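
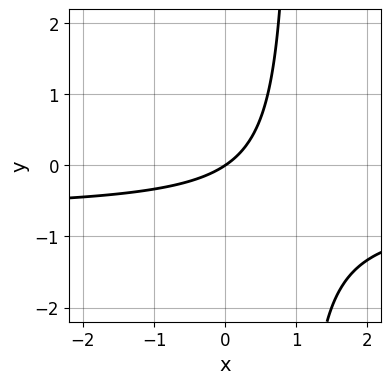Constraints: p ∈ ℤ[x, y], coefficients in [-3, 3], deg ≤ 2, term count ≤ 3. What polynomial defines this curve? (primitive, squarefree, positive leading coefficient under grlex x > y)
First, the degree is 2 — no degree-1 curve has this shape.
Next, from the visible intercepts: one y-axis crossing is at y = 0; it crosses the x-axis at the gridline x = 0.
Finally, assembling these constraints gives the stated polynomial.

3*x*y + 2*x - 3*y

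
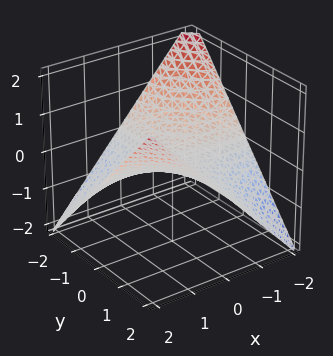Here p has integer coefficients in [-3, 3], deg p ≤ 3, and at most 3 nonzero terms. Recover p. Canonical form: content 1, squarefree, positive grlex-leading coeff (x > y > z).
1. The degree is 2 — a saddle surface; a quadric.
2. From the visible intercepts: the visible x-axis segment lies entirely on the surface; one z-axis crossing is at z = 0; the visible y-axis segment lies entirely on the surface.
3. Matching integer coefficients to the picture gives p.

x*y - 2*z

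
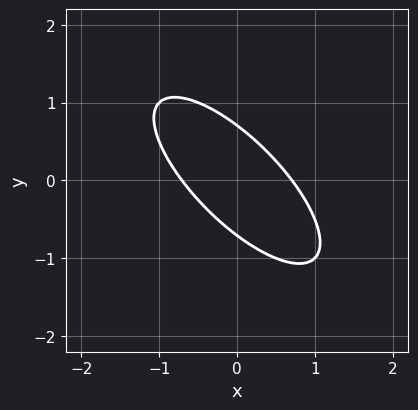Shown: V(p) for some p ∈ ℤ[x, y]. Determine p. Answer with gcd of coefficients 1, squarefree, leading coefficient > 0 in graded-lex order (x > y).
First, deg p = 2.
Finally, solving for integer coefficients yields p as stated.

2*x^2 + 3*x*y + 2*y^2 - 1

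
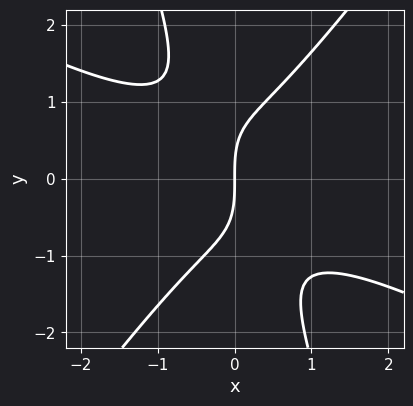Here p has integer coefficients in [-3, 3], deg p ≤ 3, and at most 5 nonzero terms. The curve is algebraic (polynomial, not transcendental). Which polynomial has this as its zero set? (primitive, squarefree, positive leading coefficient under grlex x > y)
2*x^3 + 3*x^2*y - 2*x*y^2 - y^3 + 3*x

The degree is 3 — a generic line meets the curve in up to 3 points.
Against the integer gridlines: it meets the x-axis at x = 0 (among the integer gridlines); it meets the y-axis at y = 0 (among the integer gridlines).
Fitting integer coefficients to these (and the overall shape) gives p.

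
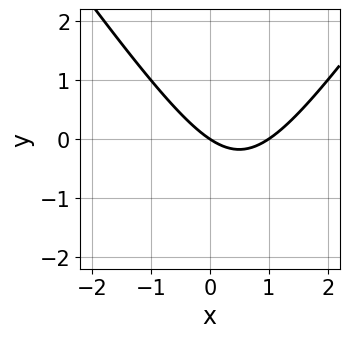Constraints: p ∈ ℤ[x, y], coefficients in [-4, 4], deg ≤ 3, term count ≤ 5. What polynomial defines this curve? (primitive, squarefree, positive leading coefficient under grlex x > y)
2*x^2 - y^2 - 2*x - 3*y

(a) deg p = 2. No degree-1 curve has this shape.
(b) Reading off the gridlines: one y-axis crossing is at y = 0; among the integer gridlines, it crosses the x-axis at x ∈ {0, 1}.
(c) The integer polynomial consistent with all of this is the stated p.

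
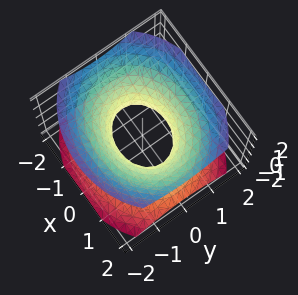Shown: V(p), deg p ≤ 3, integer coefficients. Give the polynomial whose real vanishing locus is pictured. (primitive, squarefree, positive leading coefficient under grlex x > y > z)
2*x^2 + 3*y^2 - 3*z^2 - 2

1. Degree: one connected sheet with a waist; a quadric, so deg p = 2.
2. Symmetries: the y ↦ −y reflection is a symmetry, so y appears only in even powers; it's symmetric under z → −z, forcing even powers of z; the x ↦ −x reflection is a symmetry, so x appears only in even powers.
3. Checking where it meets the axes: the surface avoids every integer z-axis point in the box; among the integer gridlines, it crosses the x-axis at x ∈ {-1, 1}.
4. Matching integer coefficients to the picture gives p.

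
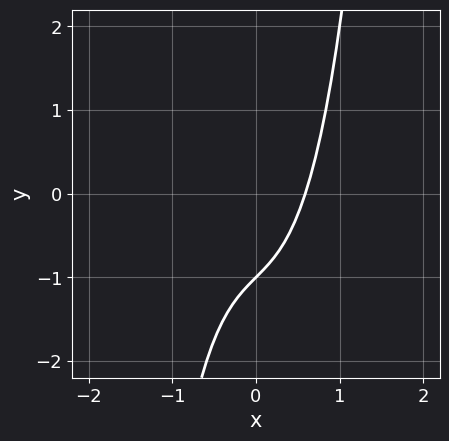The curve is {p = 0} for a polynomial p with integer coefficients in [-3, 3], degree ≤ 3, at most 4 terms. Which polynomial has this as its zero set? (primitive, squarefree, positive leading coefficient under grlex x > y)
2*x^3 + x - y - 1

1. Degree: no degree-2 curve has this shape, so deg p = 3.
2. Checking where it meets the axes: it crosses the y-axis at the gridline y = -1.
3. These observations pin down the coefficients.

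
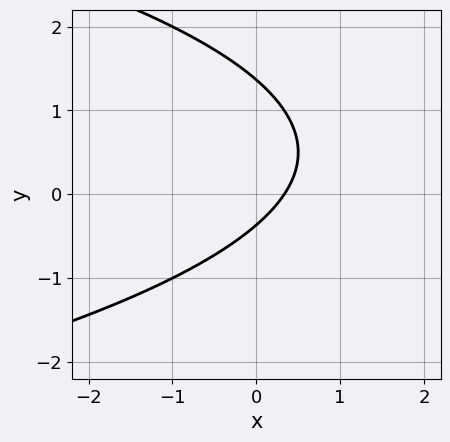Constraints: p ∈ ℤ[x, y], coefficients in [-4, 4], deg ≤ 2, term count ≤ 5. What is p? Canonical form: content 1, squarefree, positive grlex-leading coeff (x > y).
2*y^2 + 3*x - 2*y - 1

First, the degree is 2 — no degree-1 curve has this shape.
Finally, solving for integer coefficients yields p as stated.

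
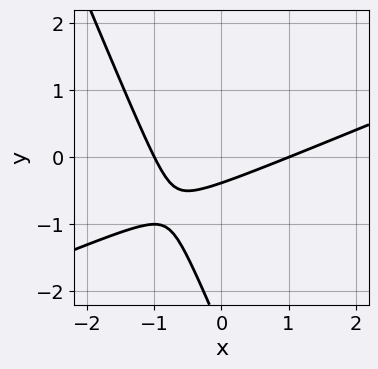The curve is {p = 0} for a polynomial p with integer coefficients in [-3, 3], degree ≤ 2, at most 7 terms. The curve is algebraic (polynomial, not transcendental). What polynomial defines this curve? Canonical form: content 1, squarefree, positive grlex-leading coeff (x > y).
x^2 - 2*x*y - y^2 - 3*y - 1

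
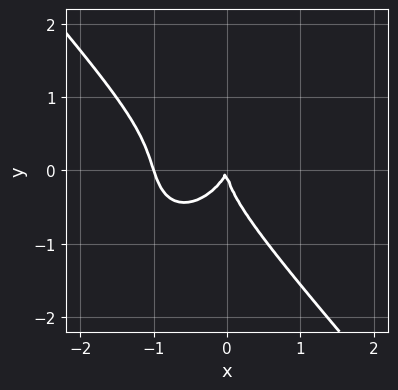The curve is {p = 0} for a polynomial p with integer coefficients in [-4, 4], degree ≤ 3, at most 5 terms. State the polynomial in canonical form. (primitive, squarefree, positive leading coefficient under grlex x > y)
(a) The degree is 3 — no degree-2 curve has this shape.
(b) Observable constraints: among the integer gridlines, it crosses the x-axis at x ∈ {-1, 0}; one y-axis crossing is at y = 0.
(c) Together with the visible shape, these determine p as stated.

3*x^3 + 2*y^3 + 3*x^2 - x*y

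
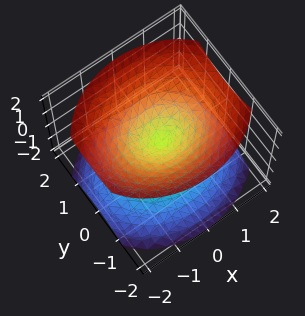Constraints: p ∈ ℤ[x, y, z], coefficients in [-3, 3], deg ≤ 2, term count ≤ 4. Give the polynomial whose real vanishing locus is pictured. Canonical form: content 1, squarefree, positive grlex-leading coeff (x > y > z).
First, I count 2 distinct pieces.
Then, deg p = 2.
Next, symmetries: mirror symmetry x ↦ −x ⇒ only even powers of x; it's symmetric under z → −z, forcing even powers of z; it's symmetric under y → −y, forcing even powers of y.
Then, against the integer gridlines: one y-axis crossing is at y = 0; it crosses the z-axis at the gridline z = 0; one x-axis crossing is at x = 0.
Finally, solving for integer coefficients yields p as stated.

2*x^2 + 3*y^2 - 3*z^2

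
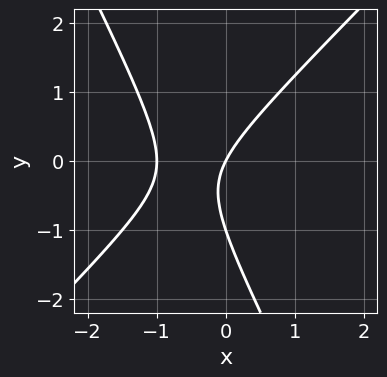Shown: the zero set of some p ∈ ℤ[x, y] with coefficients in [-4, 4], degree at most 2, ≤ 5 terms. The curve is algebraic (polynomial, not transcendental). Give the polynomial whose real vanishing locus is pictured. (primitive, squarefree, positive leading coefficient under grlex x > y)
First, deg p = 2. A generic line meets the curve in up to 2 points.
Next, against the integer gridlines: among the integer gridlines, it crosses the x-axis at x ∈ {-1, 0}; the y-axis gridline crossings are at y ∈ {-1, 0}.
Finally, together with the visible shape, these determine p as stated.

2*x^2 - x*y - y^2 + 2*x - y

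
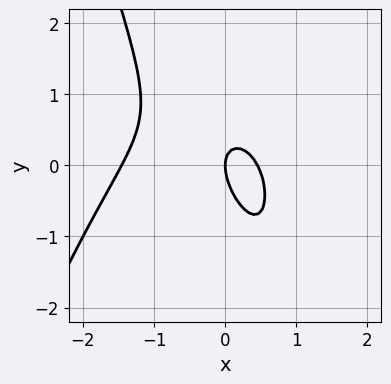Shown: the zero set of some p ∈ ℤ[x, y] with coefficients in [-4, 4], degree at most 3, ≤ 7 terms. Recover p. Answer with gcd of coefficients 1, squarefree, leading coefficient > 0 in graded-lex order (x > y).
3*x^3 + 3*x^2 + 3*x*y + 2*y^2 - 2*x

1. The degree is 3 — a generic line meets the curve in up to 3 points.
2. Reading off the gridlines: it meets the y-axis at y = 0 (among the integer gridlines); one x-axis crossing is at x = 0.
3. Matching integer coefficients to the picture gives p.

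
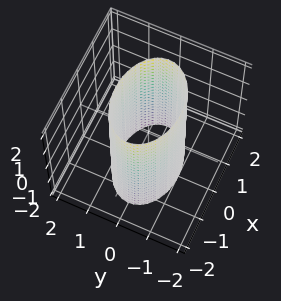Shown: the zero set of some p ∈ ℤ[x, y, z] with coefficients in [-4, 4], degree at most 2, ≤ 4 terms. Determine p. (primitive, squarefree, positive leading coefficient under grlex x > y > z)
x^2 + 2*y^2 - 2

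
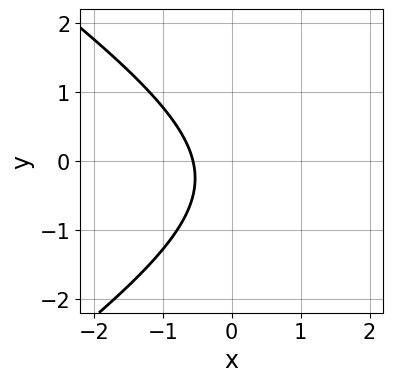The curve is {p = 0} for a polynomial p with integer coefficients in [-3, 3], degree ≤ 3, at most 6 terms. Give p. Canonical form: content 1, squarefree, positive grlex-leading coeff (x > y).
First, deg p = 2. The shape is more complex than any degree-1 curve.
Then, against the integer gridlines: it misses every integer gridline on the y-axis.
Finally, these observations pin down the coefficients.

x^2 - 2*y^2 - 3*x - y - 2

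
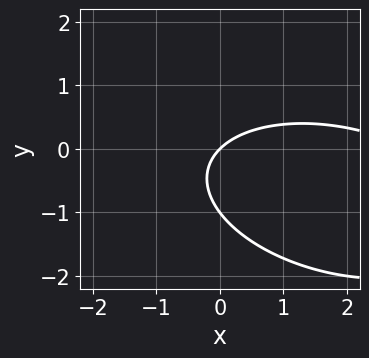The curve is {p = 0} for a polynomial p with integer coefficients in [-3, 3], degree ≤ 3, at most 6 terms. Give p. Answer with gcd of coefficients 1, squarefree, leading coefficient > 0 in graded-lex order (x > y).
x^2 + x*y + 3*y^2 - 3*x + 3*y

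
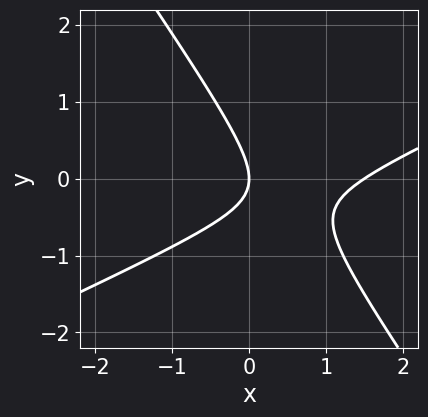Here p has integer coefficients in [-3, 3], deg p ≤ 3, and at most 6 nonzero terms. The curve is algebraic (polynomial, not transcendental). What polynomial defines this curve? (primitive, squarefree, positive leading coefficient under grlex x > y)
2*x^2 - 3*x*y - 3*y^2 - 3*x

First, deg p = 2. The shape is more complex than any degree-1 curve.
Then, from the axis intercepts and sections: it crosses the x-axis at the gridline x = 0; one y-axis crossing is at y = 0.
Finally, matching integer coefficients to the picture gives p.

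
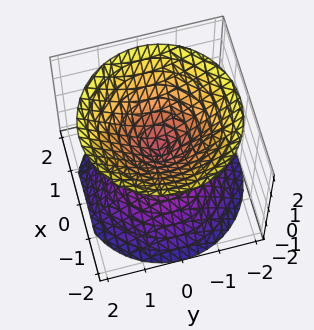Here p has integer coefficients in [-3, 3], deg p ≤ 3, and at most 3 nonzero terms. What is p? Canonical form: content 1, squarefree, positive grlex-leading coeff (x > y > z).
There are 2 components. They look like related sheets of one shape, so recover p as a whole.
Degree: two nappes meeting at a single point; a quadric, so deg p = 2.
By symmetry, the surface is invariant under rotation about z: p = q(x² + y², z); mirror symmetry z ↦ −z ⇒ only even powers of z.
Checking where it meets the axes: it crosses the x-axis at the gridline x = 0; it meets the y-axis at y = 0 (among the integer gridlines); a circular section at z = -1 has radius exactly 1; it meets the z-axis at z = 0 (among the integer gridlines).
Fitting integer coefficients to these (and the overall shape) gives p.

x^2 + y^2 - z^2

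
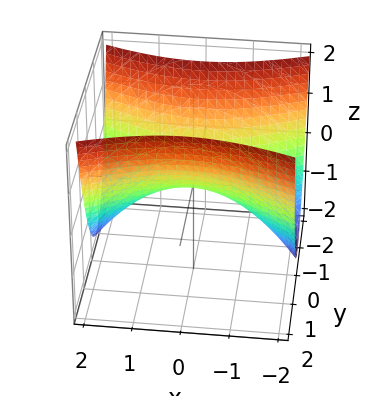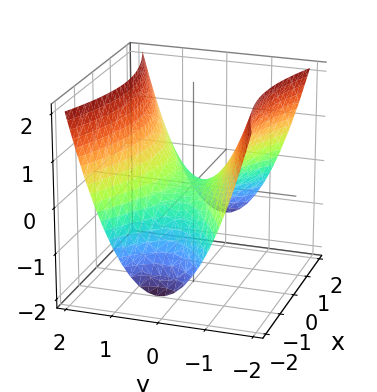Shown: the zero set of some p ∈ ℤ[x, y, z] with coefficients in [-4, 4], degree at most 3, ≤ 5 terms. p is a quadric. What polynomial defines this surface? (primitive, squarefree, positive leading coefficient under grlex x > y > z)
First, degree: a saddle surface; a quadric, so deg p = 2.
Then, symmetries: mirror symmetry y ↦ −y ⇒ only even powers of y; the x ↦ −x reflection is a symmetry, so x appears only in even powers.
Next, observable constraints: it meets the x-axis at x = 0 (among the integer gridlines); it crosses the y-axis at the gridline y = 0.
Finally, together with the visible shape, these determine p as stated.

x^2 - 3*y^2 + 3*z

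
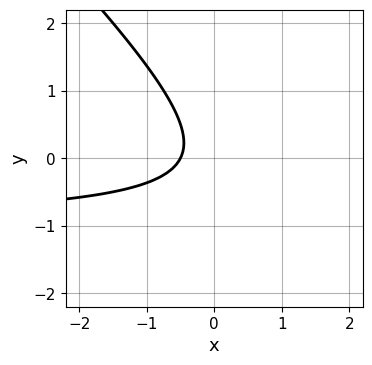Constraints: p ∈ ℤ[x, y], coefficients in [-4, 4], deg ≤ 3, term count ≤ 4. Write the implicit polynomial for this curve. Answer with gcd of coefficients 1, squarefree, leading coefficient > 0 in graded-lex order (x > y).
(a) Degree: no degree-1 curve has this shape, so deg p = 2.
(b) Checking where it meets the axes: it misses every integer gridline on the y-axis.
(c) Assembling these constraints gives the stated polynomial.

2*x*y + 2*y^2 + 2*x + 1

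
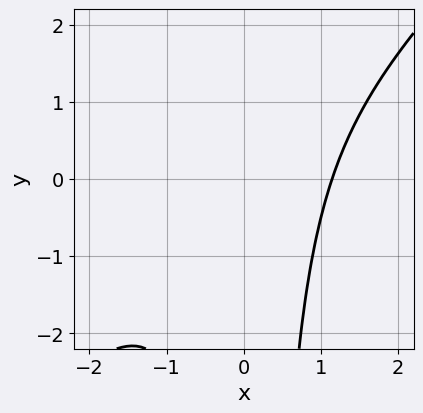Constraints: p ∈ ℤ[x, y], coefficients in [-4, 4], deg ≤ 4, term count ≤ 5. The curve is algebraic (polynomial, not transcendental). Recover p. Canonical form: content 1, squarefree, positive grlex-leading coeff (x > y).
2*x^3 - 2*x^2*y - 3

deg p = 3. The shape is more complex than any degree-2 curve.
Against the integer gridlines: it misses every integer gridline on the y-axis.
Together with the visible shape, these determine p as stated.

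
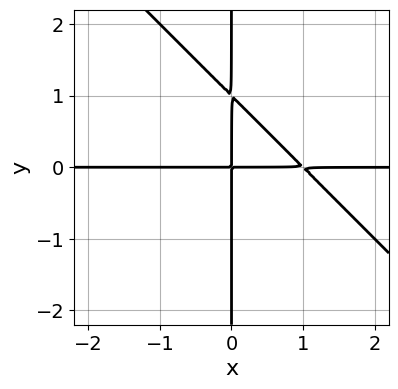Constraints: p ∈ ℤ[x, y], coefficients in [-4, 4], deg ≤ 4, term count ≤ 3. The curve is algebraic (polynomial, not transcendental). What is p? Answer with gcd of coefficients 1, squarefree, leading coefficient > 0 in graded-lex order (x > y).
x^2*y + x*y^2 - x*y

Degree: a generic line meets the curve in up to 3 points, so deg p = 3.
Reading off the gridlines: every point of the y-axis in the box is on the curve; the visible x-axis segment lies entirely on the curve.
Putting this together gives p.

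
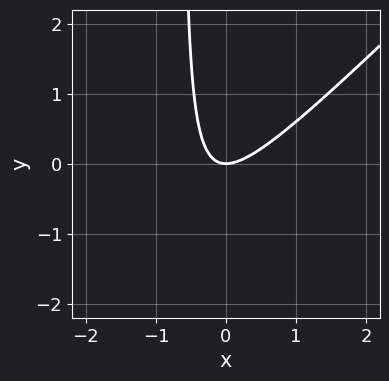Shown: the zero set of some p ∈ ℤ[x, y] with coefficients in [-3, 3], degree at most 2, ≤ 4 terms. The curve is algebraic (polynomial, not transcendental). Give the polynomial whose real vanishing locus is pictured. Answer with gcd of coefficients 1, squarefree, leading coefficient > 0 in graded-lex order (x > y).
(a) deg p = 2. A generic line meets the curve in up to 2 points.
(b) Checking where it meets the axes: one y-axis crossing is at y = 0; it meets the x-axis at x = 0 (among the integer gridlines).
(c) Solving for integer coefficients yields p as stated.

3*x^2 - 3*x*y - 2*y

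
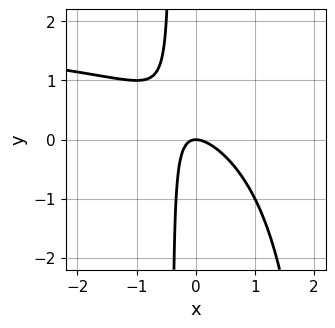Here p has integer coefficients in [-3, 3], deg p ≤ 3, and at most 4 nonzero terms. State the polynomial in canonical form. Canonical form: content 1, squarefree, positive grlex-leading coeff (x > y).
x^2*y - 2*x^2 - 2*x*y - y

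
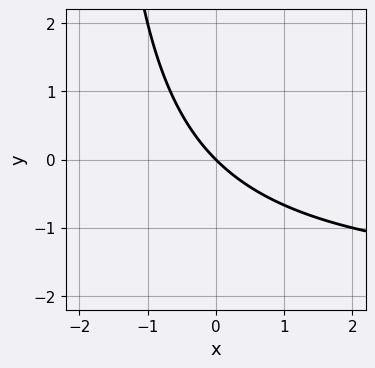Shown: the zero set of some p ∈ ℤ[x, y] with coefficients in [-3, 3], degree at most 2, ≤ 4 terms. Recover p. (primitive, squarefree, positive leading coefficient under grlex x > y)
x*y + 2*x + 2*y

(a) Degree: the shape is more complex than any degree-1 curve, so deg p = 2.
(b) Observable constraints: one x-axis crossing is at x = 0; it meets the y-axis at y = 0 (among the integer gridlines).
(c) Putting this together gives p.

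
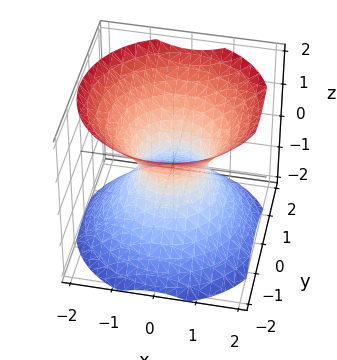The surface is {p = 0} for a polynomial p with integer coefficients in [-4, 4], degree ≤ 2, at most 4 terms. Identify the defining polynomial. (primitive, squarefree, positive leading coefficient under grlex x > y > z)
3*x^2 + 3*y^2 - 3*z^2 - 2

Degree: one connected sheet with a waist; a quadric, so deg p = 2.
Symmetries: the z ↦ −z reflection is a symmetry, so z appears only in even powers; the z-axis is an axis of rotation, so x and y enter only as x² + y².
From the axis intercepts and sections: a circular section at z = -1 has radius between 1 and 2; the surface avoids every integer z-axis point in the box.
The integer polynomial consistent with all of this is the stated p.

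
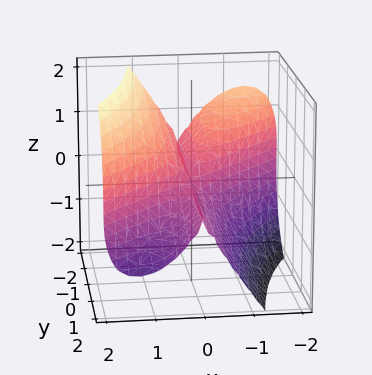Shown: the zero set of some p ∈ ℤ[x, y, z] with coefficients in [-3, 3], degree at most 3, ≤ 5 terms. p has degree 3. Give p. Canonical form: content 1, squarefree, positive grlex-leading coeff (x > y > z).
First, degree: the shape is more complex than any degree-2 surface, so deg p = 3.
Then, from the visible intercepts: one z-axis crossing is at z = 0; the visible y-axis segment lies entirely on the surface.
Finally, fitting integer coefficients to these (and the overall shape) gives p.

2*x^3 - 2*x^2*y - z^3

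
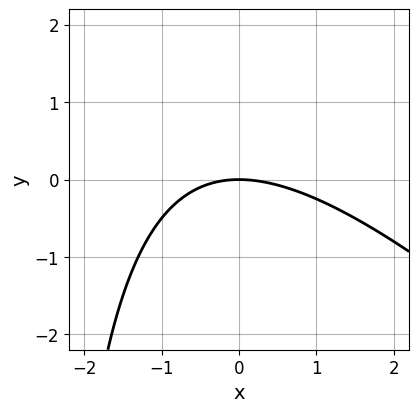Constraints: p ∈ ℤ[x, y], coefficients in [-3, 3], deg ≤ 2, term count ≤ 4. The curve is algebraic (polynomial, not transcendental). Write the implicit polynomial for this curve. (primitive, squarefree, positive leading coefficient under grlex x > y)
x^2 + x*y + 3*y

Degree: a generic line meets the curve in up to 2 points, so deg p = 2.
From the axis intercepts and sections: one y-axis crossing is at y = 0; it meets the x-axis at x = 0 (among the integer gridlines).
Putting this together gives p.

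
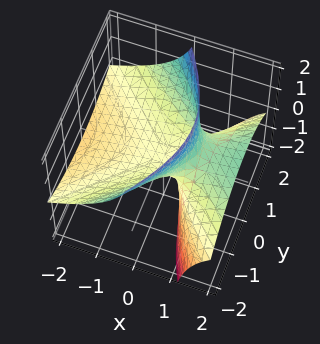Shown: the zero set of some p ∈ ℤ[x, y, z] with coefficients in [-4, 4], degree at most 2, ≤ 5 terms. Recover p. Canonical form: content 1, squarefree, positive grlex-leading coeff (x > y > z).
x^2 - 3*x*z - y^2 + 2*z

1. The degree is 2 — the shape is more complex than any degree-1 surface.
2. Observable constraints: one x-axis crossing is at x = 0; one y-axis crossing is at y = 0; it meets the z-axis at z = 0 (among the integer gridlines).
3. Fitting integer coefficients to these (and the overall shape) gives p.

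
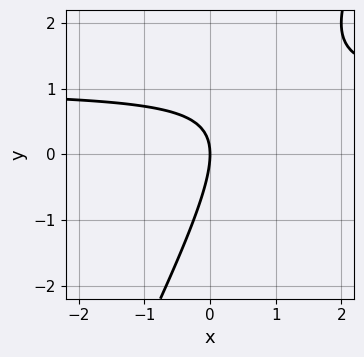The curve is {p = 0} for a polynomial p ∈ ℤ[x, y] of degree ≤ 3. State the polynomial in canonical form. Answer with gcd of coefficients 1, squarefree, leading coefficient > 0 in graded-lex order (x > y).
2*x*y - y^2 - 2*x

1. The degree is 2 — no degree-1 curve has this shape.
2. From the axis intercepts and sections: it crosses the y-axis at the gridline y = 0; one x-axis crossing is at x = 0.
3. The integer polynomial consistent with all of this is the stated p.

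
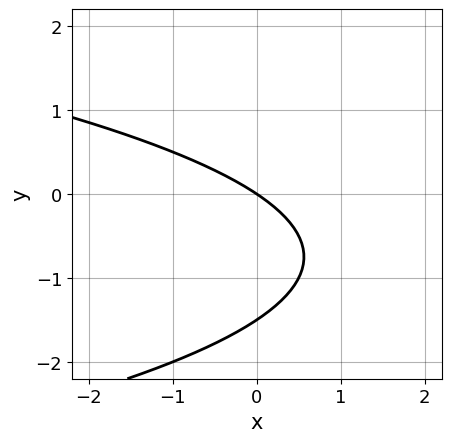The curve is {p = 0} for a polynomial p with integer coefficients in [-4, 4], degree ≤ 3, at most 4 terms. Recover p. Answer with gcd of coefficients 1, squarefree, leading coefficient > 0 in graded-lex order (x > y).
First, degree: the shape is more complex than any degree-1 curve, so deg p = 2.
Then, from the visible intercepts: it crosses the x-axis at the gridline x = 0; it meets the y-axis at y = 0 (among the integer gridlines).
Finally, matching integer coefficients to the picture gives p.

2*y^2 + 2*x + 3*y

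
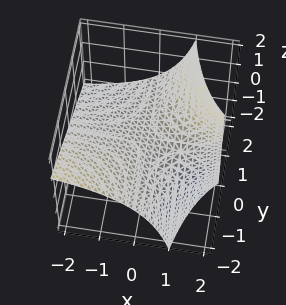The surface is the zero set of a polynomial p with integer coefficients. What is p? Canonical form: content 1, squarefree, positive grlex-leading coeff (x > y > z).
x*y + x*z - 2*z

The degree is 2 — the shape is more complex than any degree-1 surface.
Reading off the gridlines: it meets the z-axis at z = 0 (among the integer gridlines); the visible y-axis segment lies entirely on the surface; every point of the x-axis in the box is on the surface.
Fitting integer coefficients to these (and the overall shape) gives p.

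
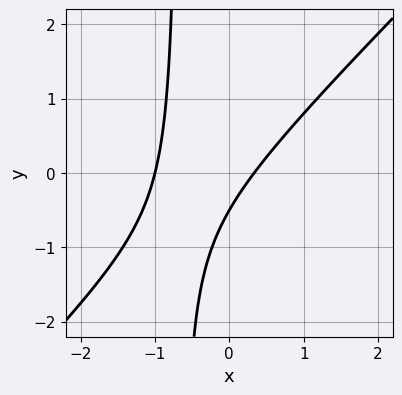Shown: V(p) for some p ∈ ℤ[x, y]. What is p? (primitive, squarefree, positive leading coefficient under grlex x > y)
(a) The degree is 2 — the shape is more complex than any degree-1 curve.
(b) Checking where it meets the axes: it meets the x-axis at x = -1 (among the integer gridlines).
(c) Together with the visible shape, these determine p as stated.

3*x^2 - 3*x*y + 2*x - 2*y - 1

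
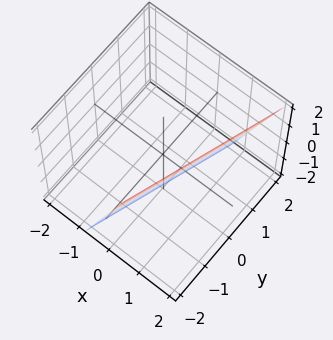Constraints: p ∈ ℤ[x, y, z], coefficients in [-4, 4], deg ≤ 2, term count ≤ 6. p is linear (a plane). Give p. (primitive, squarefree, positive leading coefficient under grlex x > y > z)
3*x - y - z - 2

(a) The degree is 1 — every cross-section is a straight line — this is a plane.
(b) Against the integer gridlines: one z-axis crossing is at z = -2; one y-axis crossing is at y = -2.
(c) Solving for integer coefficients yields p as stated.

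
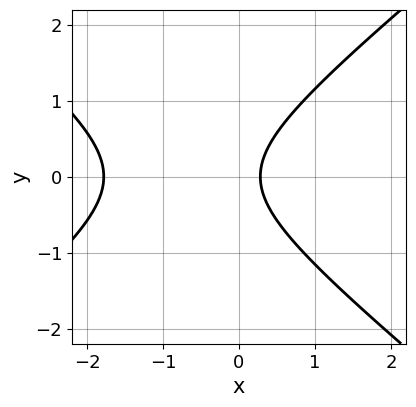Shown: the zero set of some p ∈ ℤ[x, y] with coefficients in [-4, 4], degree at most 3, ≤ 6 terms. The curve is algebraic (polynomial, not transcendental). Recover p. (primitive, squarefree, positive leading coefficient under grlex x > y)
2*x^2 - 3*y^2 + 3*x - 1

First, deg p = 2. The shape is more complex than any degree-1 curve.
Then, symmetries: the y ↦ −y reflection is a symmetry, so y appears only in even powers.
Then, observable constraints: no y-intercept at any integer in the box.
Finally, solving for integer coefficients yields p as stated.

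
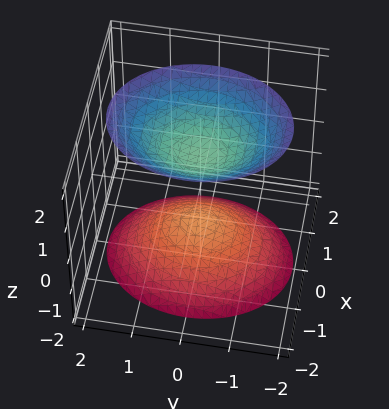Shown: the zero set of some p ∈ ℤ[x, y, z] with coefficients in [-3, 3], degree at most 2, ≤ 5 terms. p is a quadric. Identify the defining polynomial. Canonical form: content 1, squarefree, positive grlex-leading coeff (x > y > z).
3*x^2 + 2*y^2 - 2*z^2 + 2

There are 2 components. Treating them together as one polynomial.
deg p = 2. Two separate bowl-shaped sheets opening away from each other; a quadric.
Symmetries: mirror symmetry y ↦ −y ⇒ only even powers of y; mirror symmetry x ↦ −x ⇒ only even powers of x; it's symmetric under z → −z, forcing even powers of z.
From the axis intercepts and sections: no x-intercept at any integer in the box; the surface avoids every integer y-axis point in the box; among the integer gridlines, it crosses the z-axis at z ∈ {-1, 1}.
Putting this together gives p.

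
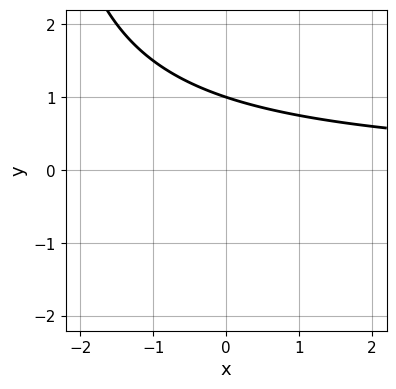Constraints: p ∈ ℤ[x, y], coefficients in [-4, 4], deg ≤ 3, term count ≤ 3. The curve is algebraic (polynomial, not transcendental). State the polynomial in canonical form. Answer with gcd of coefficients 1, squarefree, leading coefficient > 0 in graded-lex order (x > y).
x*y + 3*y - 3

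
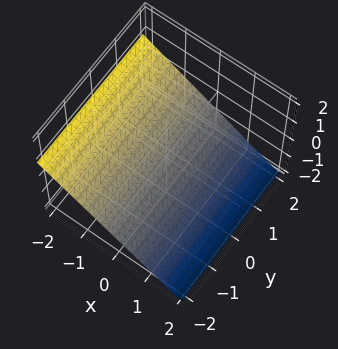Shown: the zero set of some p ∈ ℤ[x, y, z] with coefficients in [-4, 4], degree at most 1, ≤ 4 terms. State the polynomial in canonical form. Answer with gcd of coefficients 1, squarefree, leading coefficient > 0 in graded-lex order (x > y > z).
First, the degree is 1 — every cross-section is a straight line — this is a plane.
Next, checking where it meets the axes: it crosses the x-axis at the gridline x = -1; the surface avoids every integer y-axis point in the box.
Finally, matching integer coefficients to the picture gives p.

2*x + 3*z + 2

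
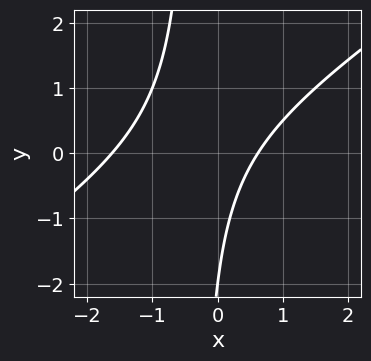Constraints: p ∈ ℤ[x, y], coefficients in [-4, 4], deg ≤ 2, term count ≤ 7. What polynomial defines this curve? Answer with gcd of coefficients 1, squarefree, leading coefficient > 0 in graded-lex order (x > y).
deg p = 2. No degree-1 curve has this shape.
Against the integer gridlines: it meets the y-axis at y = -2 (among the integer gridlines).
Putting this together gives p.

2*x^2 - 3*x*y + 2*x - y - 2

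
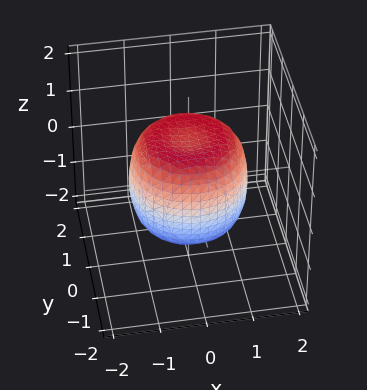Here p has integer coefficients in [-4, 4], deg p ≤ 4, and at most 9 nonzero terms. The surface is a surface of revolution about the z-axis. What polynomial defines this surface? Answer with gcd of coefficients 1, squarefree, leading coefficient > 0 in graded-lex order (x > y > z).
The degree is 4 — a generic line meets the surface in up to 4 points.
By symmetry, every cross-section ⟂ z is a circle, so x, y appear only via x² + y².
Reading off the gridlines: among the integer gridlines, it crosses the z-axis at z ∈ {-1, 1}; a circular section at z = 1 has radius exactly 1.
Solving for integer coefficients yields p as stated.

x^4 + 2*x^2*y^2 + y^4 - x^2 - y^2 + z^2 - 1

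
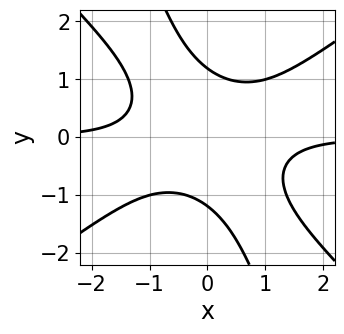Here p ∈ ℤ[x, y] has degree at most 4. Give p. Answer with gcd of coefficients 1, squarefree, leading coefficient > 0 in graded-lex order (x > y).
1. Degree: the shape is more complex than any degree-3 curve, so deg p = 4.
2. Checking where it meets the axes: it misses every integer gridline on the x-axis.
3. Together with the visible shape, these determine p as stated.

2*x^3*y - 3*x*y^3 - y^4 + 2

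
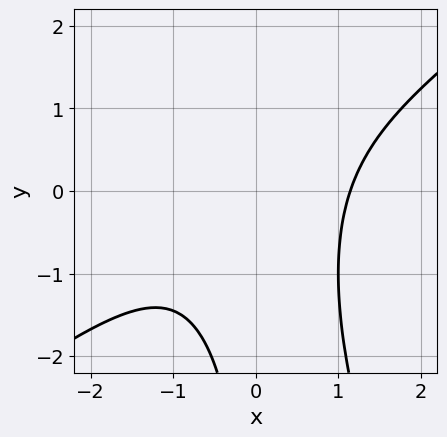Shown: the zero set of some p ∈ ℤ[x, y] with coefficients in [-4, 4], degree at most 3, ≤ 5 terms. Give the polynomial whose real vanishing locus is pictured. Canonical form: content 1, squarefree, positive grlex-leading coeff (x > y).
Degree: no degree-2 curve has this shape, so deg p = 3.
Checking where it meets the axes: no y-intercept at any integer in the box.
Together with the visible shape, these determine p as stated.

2*x^3 - 2*x^2*y - x*y^2 - 3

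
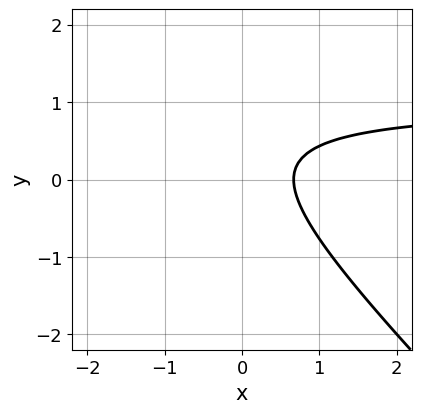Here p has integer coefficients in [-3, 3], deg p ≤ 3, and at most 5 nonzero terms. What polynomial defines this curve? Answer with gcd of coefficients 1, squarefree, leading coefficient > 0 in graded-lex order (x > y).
3*x*y + 3*y^2 - 3*x - 2*y + 2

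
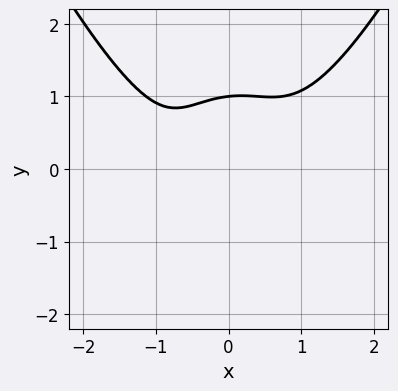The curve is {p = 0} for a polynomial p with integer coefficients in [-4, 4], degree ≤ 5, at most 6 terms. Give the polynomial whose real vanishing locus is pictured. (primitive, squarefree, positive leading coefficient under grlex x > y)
(a) The degree is 4 — no degree-3 curve has this shape.
(b) From the visible intercepts: it meets the y-axis at y = 1 (among the integer gridlines); no x-intercept at any integer in the box.
(c) The integer polynomial consistent with all of this is the stated p.

3*x^4 - 3*x^2*y - 3*y^3 + x + 3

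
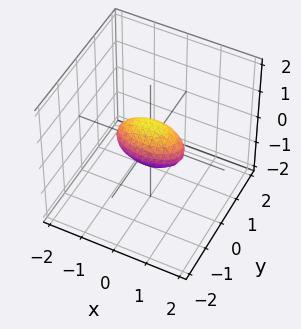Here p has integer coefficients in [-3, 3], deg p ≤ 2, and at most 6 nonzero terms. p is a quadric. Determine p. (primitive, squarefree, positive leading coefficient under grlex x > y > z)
(a) deg p = 2. Bounded and convex; a quadric.
(b) Symmetries: the z ↦ −z reflection is a symmetry, so z appears only in even powers; the y ↦ −y reflection is a symmetry, so y appears only in even powers; mirror symmetry x ↦ −x ⇒ only even powers of x.
(c) From the visible intercepts: among the integer gridlines, it crosses the x-axis at x ∈ {-1, 1}.
(d) Matching integer coefficients to the picture gives p.

x^2 + 3*y^2 + 2*z^2 - 1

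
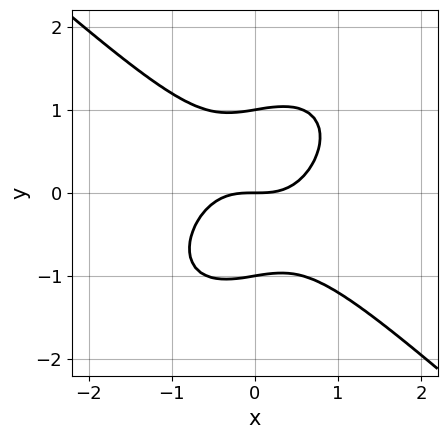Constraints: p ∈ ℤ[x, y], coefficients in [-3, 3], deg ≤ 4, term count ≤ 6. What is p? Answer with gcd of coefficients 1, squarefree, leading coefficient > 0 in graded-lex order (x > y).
3*x^3 - x*y^2 + 3*y^3 - 3*y

First, degree: the shape is more complex than any degree-2 curve, so deg p = 3.
Next, against the integer gridlines: one x-axis crossing is at x = 0; among the integer gridlines, it crosses the y-axis at y ∈ {-1, 0, 1}.
Finally, the integer polynomial consistent with all of this is the stated p.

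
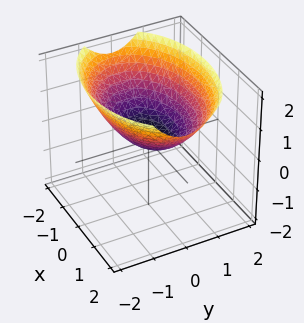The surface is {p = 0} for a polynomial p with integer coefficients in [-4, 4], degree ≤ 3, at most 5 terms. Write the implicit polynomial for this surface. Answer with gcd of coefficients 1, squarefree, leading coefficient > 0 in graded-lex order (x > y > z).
(a) Degree: a single bowl opening along one axis; a quadric, so deg p = 2.
(b) Symmetries: mirror symmetry y ↦ −y ⇒ only even powers of y; mirror symmetry x ↦ −x ⇒ only even powers of x.
(c) Against the integer gridlines: it crosses the y-axis at the gridline y = 0; it meets the x-axis at x = 0 (among the integer gridlines).
(d) Putting this together gives p.

x^2 + 2*y^2 - 3*z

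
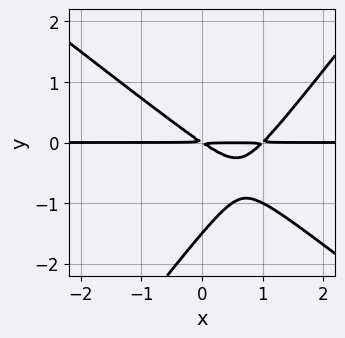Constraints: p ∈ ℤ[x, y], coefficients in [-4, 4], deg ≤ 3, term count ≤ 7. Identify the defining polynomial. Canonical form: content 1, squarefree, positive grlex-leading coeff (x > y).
1. deg p = 3.
2. Observable constraints: the visible x-axis segment lies entirely on the curve.
3. The integer polynomial consistent with all of this is the stated p.

2*x^2*y + x*y^2 - 2*y^3 - 2*x*y - 3*y^2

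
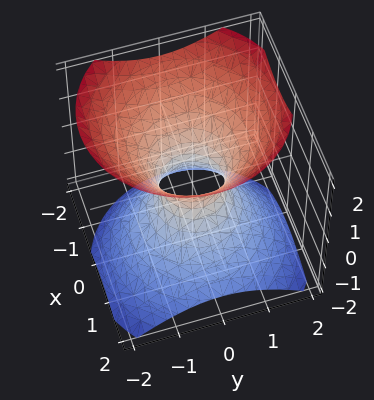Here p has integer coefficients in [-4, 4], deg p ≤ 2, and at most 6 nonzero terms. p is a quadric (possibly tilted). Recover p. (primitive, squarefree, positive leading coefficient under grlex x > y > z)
deg p = 2. No degree-1 surface has this shape.
Checking where it meets the axes: no z-intercept at any integer in the box.
Assembling these constraints gives the stated polynomial.

2*x^2 + x*z + 2*y^2 - 2*z^2 - 1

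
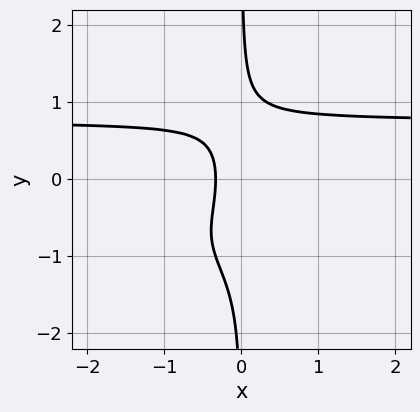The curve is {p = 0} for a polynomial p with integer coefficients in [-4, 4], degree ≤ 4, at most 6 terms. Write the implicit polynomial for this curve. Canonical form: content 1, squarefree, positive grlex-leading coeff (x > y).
(a) deg p = 4. A generic line meets the curve in up to 4 points.
(b) From the visible intercepts: it misses every integer gridline on the y-axis.
(c) Fitting integer coefficients to these (and the overall shape) gives p.

3*x*y^3 + 3*x*y^2 - 3*x - 1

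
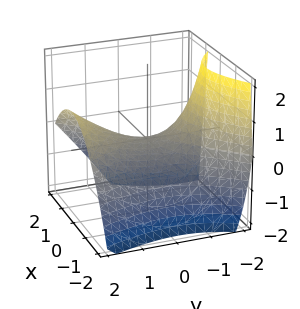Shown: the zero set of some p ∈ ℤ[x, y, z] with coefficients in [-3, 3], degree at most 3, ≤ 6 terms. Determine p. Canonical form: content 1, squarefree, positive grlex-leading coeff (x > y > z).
1. deg p = 2.
2. Reading off the gridlines: it crosses the x-axis at the gridline x = 0; one z-axis crossing is at z = 0.
3. Together with the visible shape, these determine p as stated.

2*x^2 - x*y - y^2 + y*z + 3*z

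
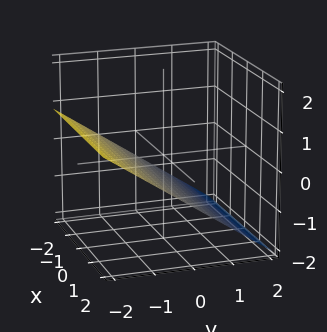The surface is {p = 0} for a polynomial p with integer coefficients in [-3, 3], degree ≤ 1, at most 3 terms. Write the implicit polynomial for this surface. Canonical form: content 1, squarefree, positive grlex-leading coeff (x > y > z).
deg p = 1.
Checking where it meets the axes: one y-axis crossing is at y = -1; it misses every integer gridline on the x-axis.
Solving for integer coefficients yields p as stated.

2*y + 3*z + 2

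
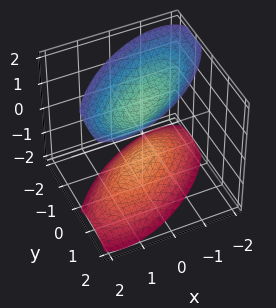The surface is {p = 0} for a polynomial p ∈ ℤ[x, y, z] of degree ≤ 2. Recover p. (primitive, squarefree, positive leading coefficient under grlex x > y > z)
I count 2 distinct pieces. They look like related sheets of one shape, so recover p as a whole.
Degree: a generic line meets the surface in up to 2 points, so deg p = 2.
Against the integer gridlines: the z-axis gridline crossings are at z ∈ {-1, 1}; no x-intercept at any integer in the box.
These observations pin down the coefficients.

2*x^2 - 3*x*y + 3*y^2 - 2*z^2 + 2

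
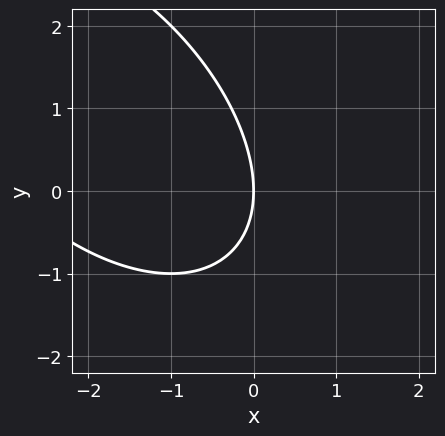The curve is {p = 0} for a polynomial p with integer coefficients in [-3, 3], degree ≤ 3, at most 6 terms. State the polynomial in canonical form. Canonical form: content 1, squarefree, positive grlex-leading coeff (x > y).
x^2 + x*y + y^2 + 3*x

(a) deg p = 2. A generic line meets the curve in up to 2 points.
(b) Checking where it meets the axes: it meets the y-axis at y = 0 (among the integer gridlines); it meets the x-axis at x = 0 (among the integer gridlines).
(c) Matching integer coefficients to the picture gives p.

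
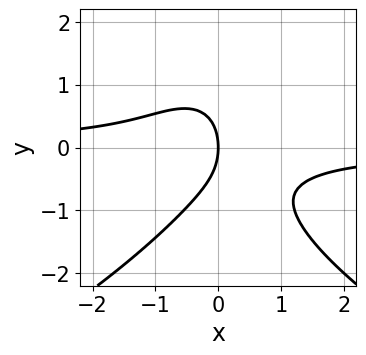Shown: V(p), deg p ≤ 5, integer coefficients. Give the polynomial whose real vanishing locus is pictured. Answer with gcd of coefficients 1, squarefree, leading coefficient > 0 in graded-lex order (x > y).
(a) deg p = 4.
(b) Observable constraints: it meets the x-axis at x = 0 (among the integer gridlines); it meets the y-axis at y = 0 (among the integer gridlines).
(c) Assembling these constraints gives the stated polynomial.

y^4 + 3*x^2*y + y^2 + 2*x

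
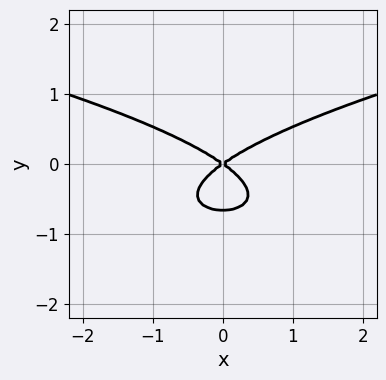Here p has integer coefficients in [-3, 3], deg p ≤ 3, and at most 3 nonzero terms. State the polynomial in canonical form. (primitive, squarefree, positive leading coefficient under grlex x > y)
The degree is 3 — a generic line meets the curve in up to 3 points.
Symmetries: mirror symmetry x ↦ −x ⇒ only even powers of x.
From the visible intercepts: it crosses the y-axis at the gridline y = 0; it crosses the x-axis at the gridline x = 0.
Assembling these constraints gives the stated polynomial.

3*y^3 - x^2 + 2*y^2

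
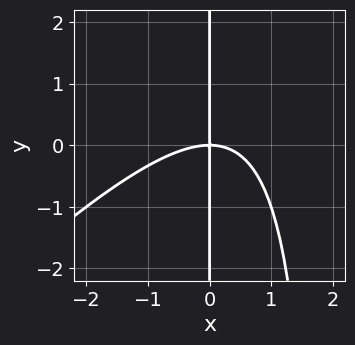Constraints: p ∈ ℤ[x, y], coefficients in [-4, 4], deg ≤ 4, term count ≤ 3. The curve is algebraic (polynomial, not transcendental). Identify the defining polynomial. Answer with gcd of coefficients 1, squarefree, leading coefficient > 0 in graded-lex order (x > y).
1. deg p = 3.
2. From the visible intercepts: it meets the x-axis at x = 0 (among the integer gridlines); the visible y-axis segment lies entirely on the curve.
3. Assembling these constraints gives the stated polynomial.

x^3 - x^2*y + 2*x*y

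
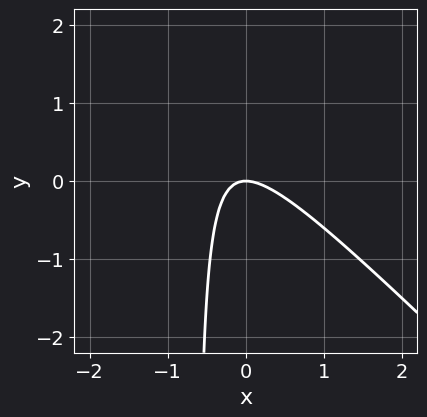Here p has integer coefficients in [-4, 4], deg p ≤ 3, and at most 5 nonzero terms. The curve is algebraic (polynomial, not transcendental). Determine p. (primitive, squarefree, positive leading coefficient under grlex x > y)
(a) Degree: a generic line meets the curve in up to 2 points, so deg p = 2.
(b) From the visible intercepts: it meets the x-axis at x = 0 (among the integer gridlines); it meets the y-axis at y = 0 (among the integer gridlines).
(c) The integer polynomial consistent with all of this is the stated p.

3*x^2 + 3*x*y + 2*y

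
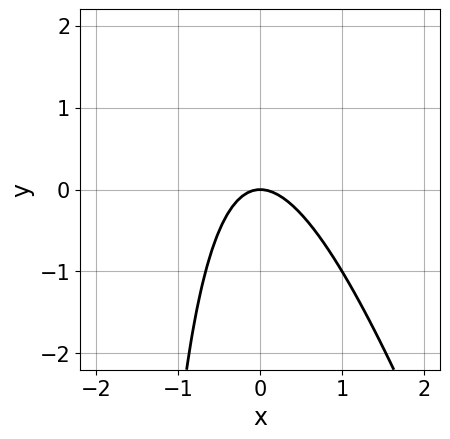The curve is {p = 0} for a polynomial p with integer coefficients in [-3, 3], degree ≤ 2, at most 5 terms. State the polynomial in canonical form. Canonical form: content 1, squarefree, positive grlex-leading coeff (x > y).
3*x^2 + x*y + 2*y

The degree is 2 — the shape is more complex than any degree-1 curve.
Reading off the gridlines: one y-axis crossing is at y = 0; one x-axis crossing is at x = 0.
Together with the visible shape, these determine p as stated.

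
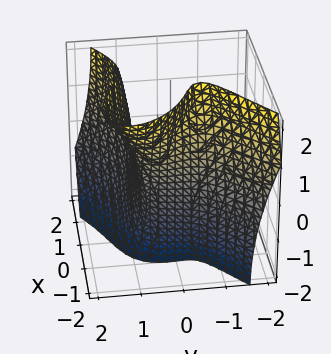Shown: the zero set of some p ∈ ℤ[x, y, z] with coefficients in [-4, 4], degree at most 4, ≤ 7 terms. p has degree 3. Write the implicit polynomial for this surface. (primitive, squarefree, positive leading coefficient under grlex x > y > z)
2*x^3 - 2*x*y*z - 3*y^3 + y*z^2 + 2

I count 2 distinct pieces.
deg p = 3.
Against the integer gridlines: one x-axis crossing is at x = -1; the surface avoids every integer z-axis point in the box.
The integer polynomial consistent with all of this is the stated p.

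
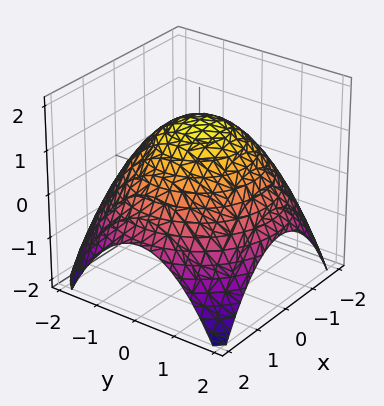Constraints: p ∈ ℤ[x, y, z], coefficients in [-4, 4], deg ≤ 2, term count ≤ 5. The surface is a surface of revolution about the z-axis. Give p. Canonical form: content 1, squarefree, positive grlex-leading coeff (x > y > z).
1. Degree: a generic line meets the surface in up to 2 points, so deg p = 2.
2. By symmetry, the surface is invariant under rotation about z: p = q(x² + y², z).
3. From the axis intercepts and sections: a circular section at z = 1 has radius exactly 1.
4. Together with the visible shape, these determine p as stated.

x^2 + y^2 + 2*z - 3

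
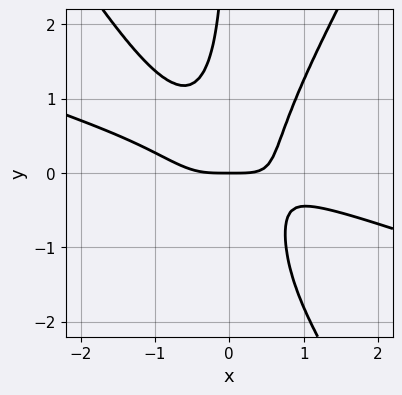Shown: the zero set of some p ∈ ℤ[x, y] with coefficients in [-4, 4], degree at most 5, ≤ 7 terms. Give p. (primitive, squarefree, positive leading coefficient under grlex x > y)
1. deg p = 4. A generic line meets the curve in up to 4 points.
2. Against the integer gridlines: it meets the y-axis at y = 0 (among the integer gridlines); one x-axis crossing is at x = 0.
3. Fitting integer coefficients to these (and the overall shape) gives p.

x^4 + 3*x^3*y - x*y^3 - x*y^2 - y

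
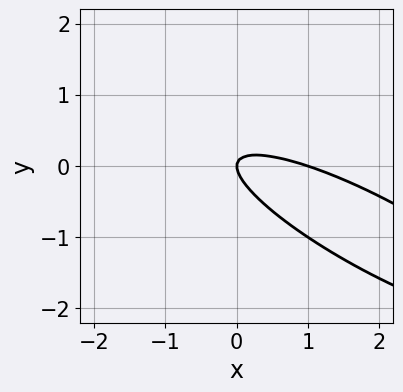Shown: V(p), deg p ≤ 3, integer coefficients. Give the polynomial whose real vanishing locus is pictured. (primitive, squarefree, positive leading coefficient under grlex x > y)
First, degree: no degree-1 curve has this shape, so deg p = 2.
Next, reading off the gridlines: one y-axis crossing is at y = 0; among the integer gridlines, it crosses the x-axis at x ∈ {0, 1}.
Finally, matching integer coefficients to the picture gives p.

x^2 + 3*x*y + 3*y^2 - x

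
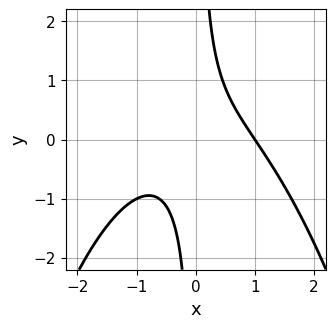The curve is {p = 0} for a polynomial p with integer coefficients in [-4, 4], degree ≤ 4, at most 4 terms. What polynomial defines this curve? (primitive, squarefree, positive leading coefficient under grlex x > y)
x^3 + 2*x*y - 1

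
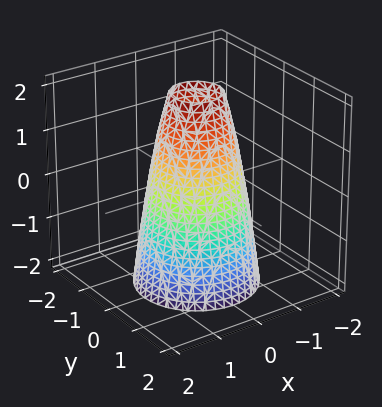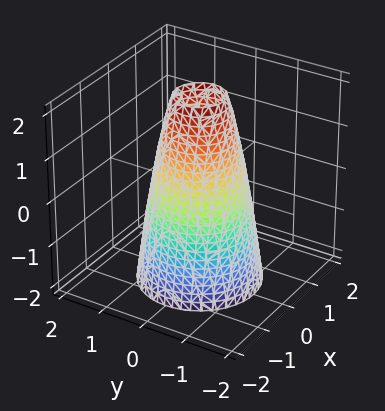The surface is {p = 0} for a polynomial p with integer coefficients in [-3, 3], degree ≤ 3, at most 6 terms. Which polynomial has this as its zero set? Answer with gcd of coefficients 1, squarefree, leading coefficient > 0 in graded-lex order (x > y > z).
(a) The degree is 2 — a generic line meets the surface in up to 2 points.
(b) Symmetry: the z-axis is an axis of rotation, so x and y enter only as x² + y².
(c) Checking where it meets the axes: the x-axis gridline crossings are at x ∈ {-1, 1}; no z-intercept at any integer in the box.
(d) Assembling these constraints gives the stated polynomial. Check: (0, -1, 0) on the y-axis lies on the surface, and p(0, -1, 0) = 0. ✓

3*x^2 + 3*y^2 + z - 3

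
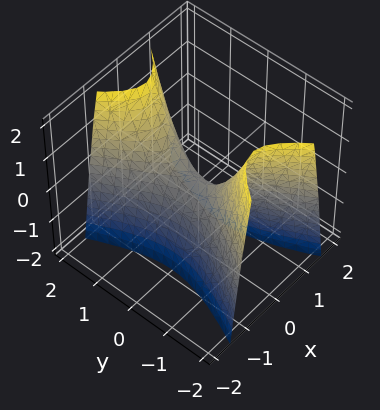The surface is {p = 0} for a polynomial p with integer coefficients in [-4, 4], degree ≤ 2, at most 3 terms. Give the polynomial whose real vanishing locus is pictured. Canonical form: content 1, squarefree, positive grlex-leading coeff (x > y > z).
3*x^2 - y^2 + z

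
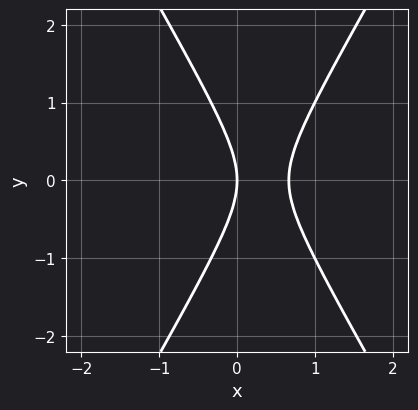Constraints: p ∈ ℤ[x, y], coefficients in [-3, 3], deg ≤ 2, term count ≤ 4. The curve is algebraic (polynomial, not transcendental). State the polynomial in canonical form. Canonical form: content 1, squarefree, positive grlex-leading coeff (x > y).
3*x^2 - y^2 - 2*x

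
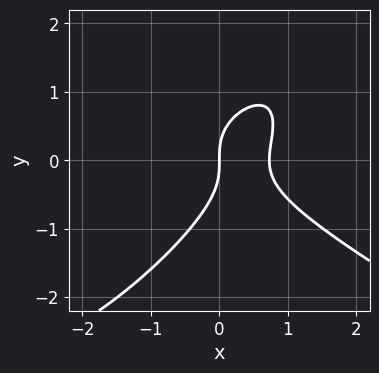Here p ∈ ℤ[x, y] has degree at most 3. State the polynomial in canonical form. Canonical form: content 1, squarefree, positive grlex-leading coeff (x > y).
x^3 - 2*x*y^2 + 2*y^3 + 2*x^2 - 2*x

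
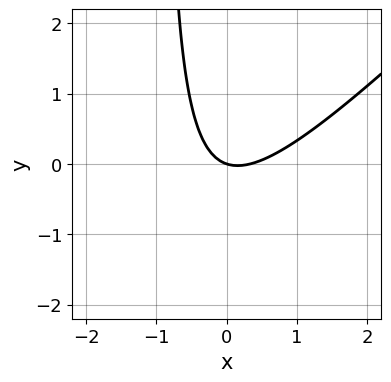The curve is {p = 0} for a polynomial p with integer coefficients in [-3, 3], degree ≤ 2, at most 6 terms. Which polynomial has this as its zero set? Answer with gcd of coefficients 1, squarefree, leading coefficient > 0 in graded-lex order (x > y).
3*x^2 - 3*x*y - x - 3*y

First, deg p = 2.
Then, against the integer gridlines: one x-axis crossing is at x = 0; it crosses the y-axis at the gridline y = 0.
Finally, solving for integer coefficients yields p as stated.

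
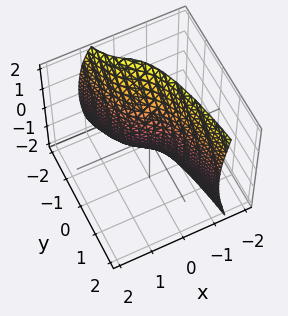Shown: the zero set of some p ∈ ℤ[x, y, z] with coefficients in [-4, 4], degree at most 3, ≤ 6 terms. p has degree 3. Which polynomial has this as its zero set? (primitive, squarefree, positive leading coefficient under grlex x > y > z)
1. Degree: the shape is more complex than any degree-2 surface, so deg p = 3.
2. Against the integer gridlines: one z-axis crossing is at z = 0; it meets the y-axis at y = 0 (among the integer gridlines).
3. Assembling these constraints gives the stated polynomial.

3*x^3 + z^2 + 2*x + 3*y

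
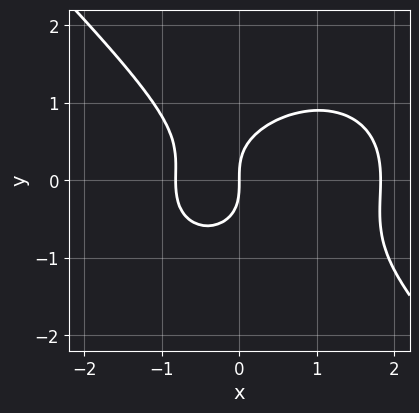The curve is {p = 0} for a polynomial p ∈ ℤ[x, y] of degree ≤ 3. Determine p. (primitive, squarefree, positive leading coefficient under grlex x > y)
(a) The degree is 3 — no degree-2 curve has this shape.
(b) Observable constraints: one x-axis crossing is at x = 0; it meets the y-axis at y = 0 (among the integer gridlines).
(c) These observations pin down the coefficients.

2*x^3 + x*y^2 + 3*y^3 - 2*x^2 - 3*x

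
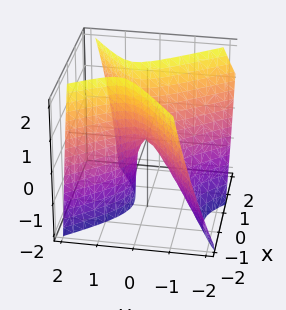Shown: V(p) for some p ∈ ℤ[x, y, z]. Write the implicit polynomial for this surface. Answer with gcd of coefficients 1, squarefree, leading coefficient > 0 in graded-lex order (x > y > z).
deg p = 2. The shape is more complex than any degree-1 surface.
Observable constraints: it meets the y-axis at y = 0 (among the integer gridlines); one z-axis crossing is at z = 0; it meets the x-axis at x = 0 (among the integer gridlines).
Putting this together gives p.

3*x^2 - 2*x*y - 3*y^2 + 2*y*z - z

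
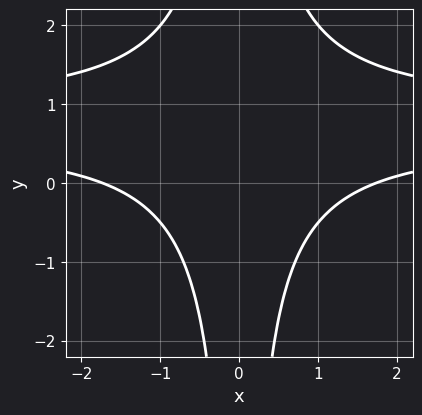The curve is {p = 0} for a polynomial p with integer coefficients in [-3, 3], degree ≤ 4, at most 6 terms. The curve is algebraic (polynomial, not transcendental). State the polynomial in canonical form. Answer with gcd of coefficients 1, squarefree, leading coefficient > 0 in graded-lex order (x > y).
2*x^2*y^2 - 3*x^2*y + x^2 - 3

(a) Degree: a generic line meets the curve in up to 4 points, so deg p = 4.
(b) Symmetries: it's symmetric under x → −x, forcing even powers of x.
(c) From the axis intercepts and sections: the curve avoids every integer y-axis point in the box.
(d) Putting this together gives p.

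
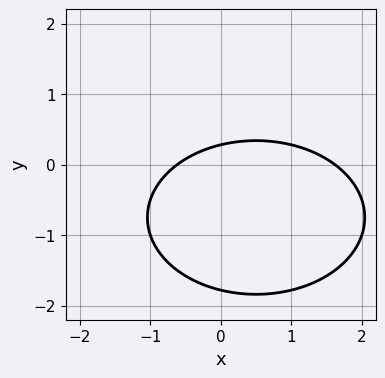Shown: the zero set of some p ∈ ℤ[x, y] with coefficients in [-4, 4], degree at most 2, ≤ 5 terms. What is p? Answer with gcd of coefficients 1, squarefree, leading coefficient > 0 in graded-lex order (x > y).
x^2 + 2*y^2 - x + 3*y - 1

The degree is 2 — the shape is more complex than any degree-1 curve.
Putting this together gives p.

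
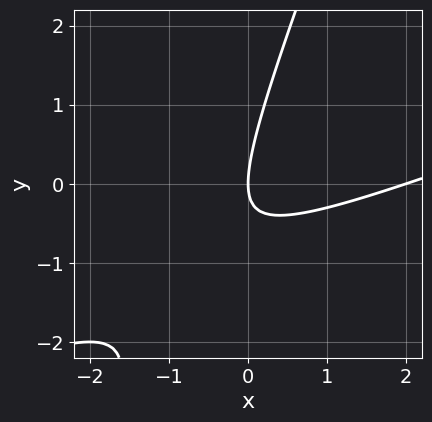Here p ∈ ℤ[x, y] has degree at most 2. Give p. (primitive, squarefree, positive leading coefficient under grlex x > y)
1. The degree is 2 — the shape is more complex than any degree-1 curve.
2. From the visible intercepts: it meets the y-axis at y = 0 (among the integer gridlines); the x-axis gridline crossings are at x ∈ {0, 2}.
3. Assembling these constraints gives the stated polynomial.

x^2 - 3*x*y + y^2 - 2*x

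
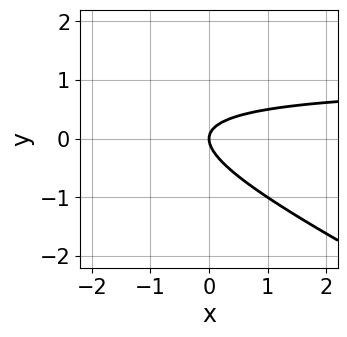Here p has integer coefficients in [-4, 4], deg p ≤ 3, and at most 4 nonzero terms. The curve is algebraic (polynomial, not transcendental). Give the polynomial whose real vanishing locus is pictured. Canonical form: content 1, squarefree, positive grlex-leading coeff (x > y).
(a) Degree: the shape is more complex than any degree-1 curve, so deg p = 2.
(b) Checking where it meets the axes: it crosses the x-axis at the gridline x = 0; it crosses the y-axis at the gridline y = 0.
(c) These observations pin down the coefficients.

x*y + 2*y^2 - x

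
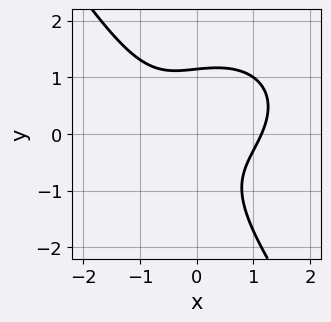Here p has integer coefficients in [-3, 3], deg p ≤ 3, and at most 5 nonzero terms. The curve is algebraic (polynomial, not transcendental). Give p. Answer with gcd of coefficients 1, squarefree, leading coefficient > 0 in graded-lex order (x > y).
2*x^3 + 2*x*y^2 + 2*y^3 - 3*x*y - 3

(a) deg p = 3. No degree-2 curve has this shape.
(b) Matching integer coefficients to the picture gives p.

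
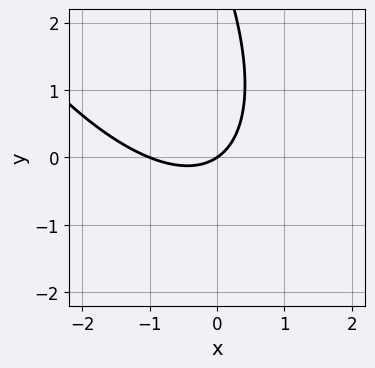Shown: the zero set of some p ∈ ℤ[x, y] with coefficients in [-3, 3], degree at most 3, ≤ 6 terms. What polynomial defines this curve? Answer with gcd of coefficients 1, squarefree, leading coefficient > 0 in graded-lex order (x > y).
(a) The degree is 2 — no degree-1 curve has this shape.
(b) From the axis intercepts and sections: the x-axis gridline crossings are at x ∈ {-1, 0}; it meets the y-axis at y = 0 (among the integer gridlines).
(c) Putting this together gives p.

2*x^2 + 2*x*y + y^2 + 2*x - 3*y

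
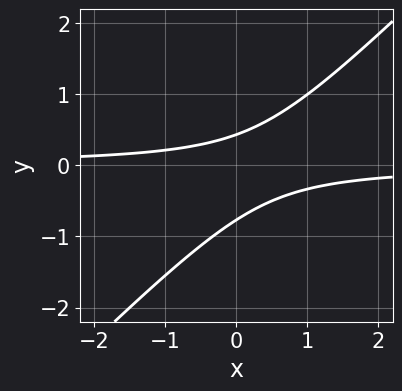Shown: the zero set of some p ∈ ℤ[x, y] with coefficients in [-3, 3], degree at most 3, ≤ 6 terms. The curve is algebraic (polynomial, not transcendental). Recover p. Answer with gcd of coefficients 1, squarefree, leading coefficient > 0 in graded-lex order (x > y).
(a) The degree is 2 — a generic line meets the curve in up to 2 points.
(b) From the axis intercepts and sections: the curve avoids every integer x-axis point in the box.
(c) Assembling these constraints gives the stated polynomial.

3*x*y - 3*y^2 - y + 1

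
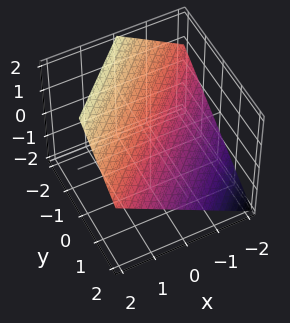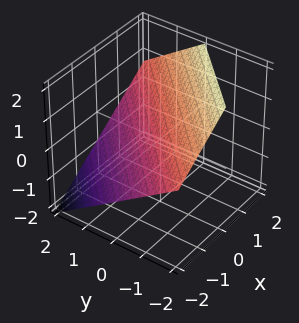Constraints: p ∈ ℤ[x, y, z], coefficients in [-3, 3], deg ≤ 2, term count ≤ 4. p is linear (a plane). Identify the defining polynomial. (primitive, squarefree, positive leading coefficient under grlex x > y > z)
2*x - 2*y - 3*z + 2

First, deg p = 1. Every cross-section is a straight line — this is a plane.
Next, from the axis intercepts and sections: it meets the x-axis at x = -1 (among the integer gridlines); it crosses the y-axis at the gridline y = 1.
Finally, assembling these constraints gives the stated polynomial.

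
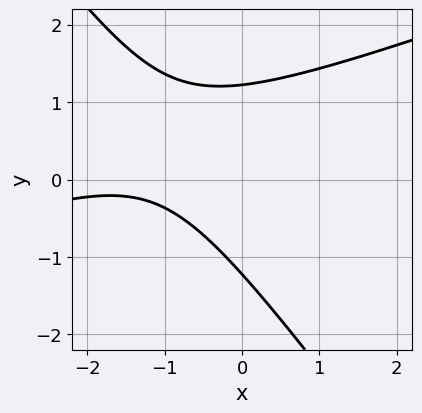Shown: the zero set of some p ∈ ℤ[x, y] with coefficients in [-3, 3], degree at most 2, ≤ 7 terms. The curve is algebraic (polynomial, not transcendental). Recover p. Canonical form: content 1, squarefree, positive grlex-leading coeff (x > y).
Degree: the shape is more complex than any degree-1 curve, so deg p = 2.
Observable constraints: it misses every integer gridline on the x-axis.
These observations pin down the coefficients.

x^2 - 2*x*y - 2*y^2 + 3*x + 3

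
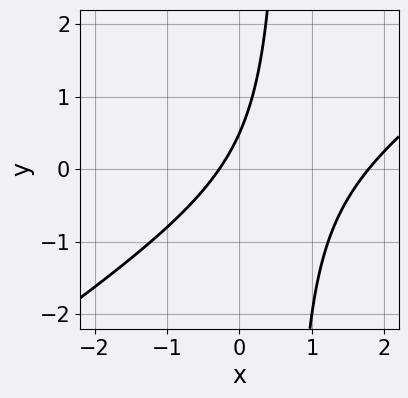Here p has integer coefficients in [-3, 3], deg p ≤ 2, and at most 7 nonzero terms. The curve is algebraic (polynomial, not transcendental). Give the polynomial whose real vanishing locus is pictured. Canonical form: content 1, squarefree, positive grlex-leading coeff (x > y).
First, deg p = 2. A generic line meets the curve in up to 2 points.
Finally, matching integer coefficients to the picture gives p.

2*x^2 - 3*x*y - 3*x + 2*y - 1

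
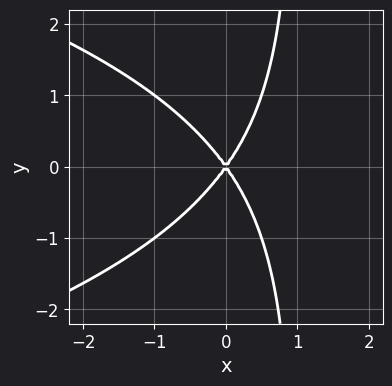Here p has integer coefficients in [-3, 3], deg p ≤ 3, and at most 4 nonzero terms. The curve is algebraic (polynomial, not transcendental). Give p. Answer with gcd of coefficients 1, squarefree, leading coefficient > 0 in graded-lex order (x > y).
(a) The degree is 3 — no degree-2 curve has this shape.
(b) Symmetries: it's symmetric under y → −y, forcing even powers of y.
(c) From the axis intercepts and sections: it meets the y-axis at y = 0 (among the integer gridlines); one x-axis crossing is at x = 0.
(d) Assembling these constraints gives the stated polynomial.

x*y^2 + 2*x^2 - y^2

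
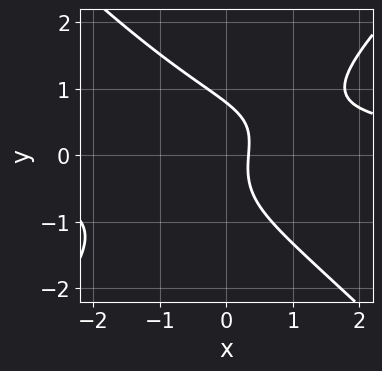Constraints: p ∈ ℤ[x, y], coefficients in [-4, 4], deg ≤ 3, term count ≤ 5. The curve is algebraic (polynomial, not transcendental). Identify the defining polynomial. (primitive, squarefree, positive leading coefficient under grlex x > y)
2*x^2*y - 2*y^3 - 3*x + 1

(a) Degree: a generic line meets the curve in up to 3 points, so deg p = 3.
(b) Solving for integer coefficients yields p as stated.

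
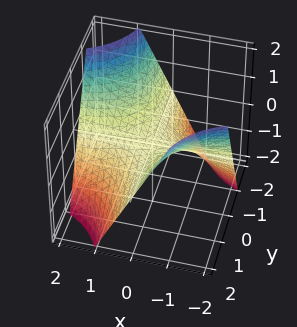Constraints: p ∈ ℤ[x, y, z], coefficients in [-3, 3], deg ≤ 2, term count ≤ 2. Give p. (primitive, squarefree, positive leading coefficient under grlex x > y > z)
x*y + z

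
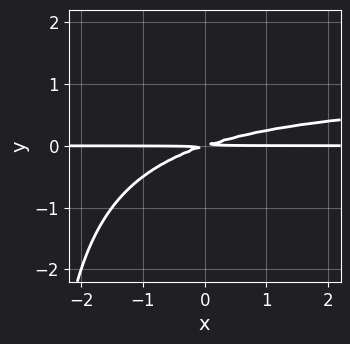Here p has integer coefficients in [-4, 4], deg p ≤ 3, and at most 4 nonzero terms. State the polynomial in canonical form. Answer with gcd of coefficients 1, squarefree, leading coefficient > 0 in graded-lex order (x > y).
x*y^2 - x*y + 3*y^2

(a) deg p = 3. The shape is more complex than any degree-2 curve.
(b) Reading off the gridlines: every point of the x-axis in the box is on the curve.
(c) Fitting integer coefficients to these (and the overall shape) gives p.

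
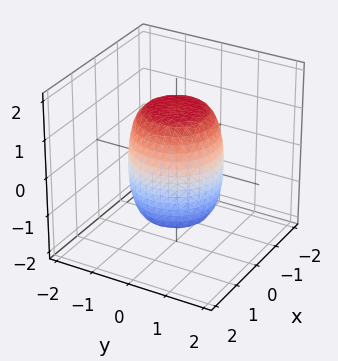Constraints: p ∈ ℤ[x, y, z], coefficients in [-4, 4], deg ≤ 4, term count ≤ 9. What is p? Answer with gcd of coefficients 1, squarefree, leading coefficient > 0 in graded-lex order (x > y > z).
1. Degree: no degree-3 surface has this shape, so deg p = 4.
2. By symmetry, the z-axis is an axis of rotation, so x and y enter only as x² + y².
3. From the axis intercepts and sections: a circular section at z = 0 has radius between 1 and 2.
4. Assembling these constraints gives the stated polynomial.

2*x^4 + 4*x^2*y^2 + 2*y^4 - x^2 - y^2 + z^2 - 2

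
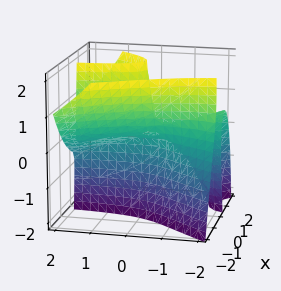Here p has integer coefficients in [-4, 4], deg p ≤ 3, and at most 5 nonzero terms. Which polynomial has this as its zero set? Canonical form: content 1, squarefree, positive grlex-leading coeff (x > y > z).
1. Degree: the shape is more complex than any degree-2 surface, so deg p = 3.
2. Against the integer gridlines: it meets the x-axis at x = 0 (among the integer gridlines); the visible y-axis segment lies entirely on the surface.
3. Fitting integer coefficients to these (and the overall shape) gives p.

3*x^3 - x*y^2 - 3*x*y*z - 3*x*z + z^2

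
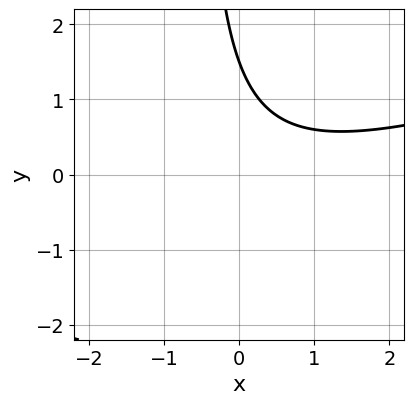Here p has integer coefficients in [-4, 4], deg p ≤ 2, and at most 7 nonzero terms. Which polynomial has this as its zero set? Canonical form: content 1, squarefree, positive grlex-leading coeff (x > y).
x^2 - 3*x*y - x - 2*y + 3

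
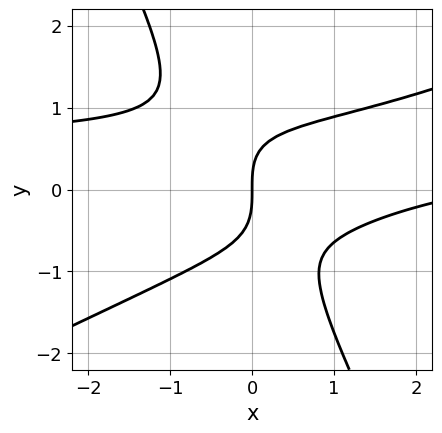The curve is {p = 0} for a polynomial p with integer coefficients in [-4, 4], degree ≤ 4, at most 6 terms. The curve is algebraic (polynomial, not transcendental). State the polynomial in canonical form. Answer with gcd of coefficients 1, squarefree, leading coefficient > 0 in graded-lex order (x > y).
2*x^2*y - 3*x*y^2 - 2*y^3 - x^2 + 3*x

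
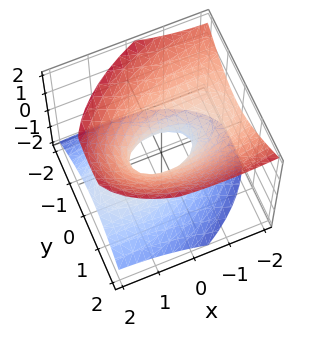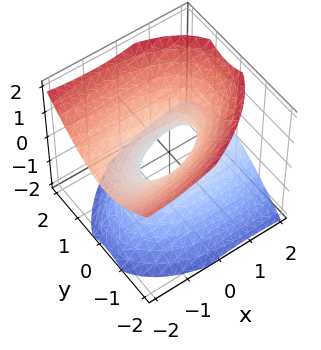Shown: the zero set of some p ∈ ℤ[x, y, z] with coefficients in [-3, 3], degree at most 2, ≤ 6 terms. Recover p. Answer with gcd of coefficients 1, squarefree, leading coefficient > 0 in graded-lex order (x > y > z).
(a) deg p = 2. A generic line meets the surface in up to 2 points.
(b) Reading off the gridlines: the x-axis gridline crossings are at x ∈ {-1, 1}; the surface avoids every integer z-axis point in the box.
(c) Putting this together gives p.

x^2 - x*y + 2*x*z + 3*y^2 - 3*z^2 - 1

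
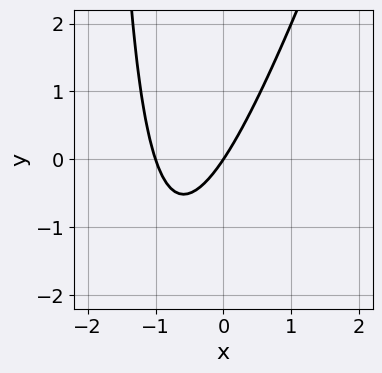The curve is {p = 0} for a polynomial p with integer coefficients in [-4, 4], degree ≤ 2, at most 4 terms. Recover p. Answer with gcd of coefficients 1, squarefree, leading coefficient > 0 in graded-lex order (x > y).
3*x^2 - x*y + 3*x - 2*y

1. The degree is 2 — no degree-1 curve has this shape.
2. From the visible intercepts: it crosses the y-axis at the gridline y = 0; among the integer gridlines, it crosses the x-axis at x ∈ {-1, 0}.
3. Together with the visible shape, these determine p as stated.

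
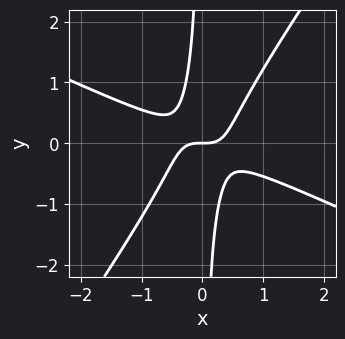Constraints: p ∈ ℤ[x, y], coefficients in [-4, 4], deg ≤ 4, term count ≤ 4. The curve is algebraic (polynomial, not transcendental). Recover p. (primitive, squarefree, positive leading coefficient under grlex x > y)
2*x^3 + 3*x^2*y - 3*x*y^2 - y

First, degree: a generic line meets the curve in up to 3 points, so deg p = 3.
Then, reading off the gridlines: one y-axis crossing is at y = 0; it meets the x-axis at x = 0 (among the integer gridlines).
Finally, putting this together gives p.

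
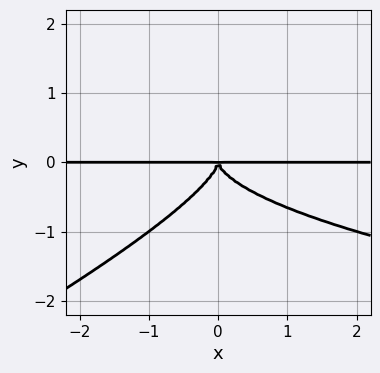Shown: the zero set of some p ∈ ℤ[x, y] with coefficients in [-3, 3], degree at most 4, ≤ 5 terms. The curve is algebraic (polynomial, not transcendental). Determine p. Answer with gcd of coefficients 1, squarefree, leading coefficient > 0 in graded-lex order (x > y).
x*y^3 - 2*y^4 - x^2*y

Degree: a generic line meets the curve in up to 4 points, so deg p = 4.
Observable constraints: every point of the x-axis in the box is on the curve.
The integer polynomial consistent with all of this is the stated p.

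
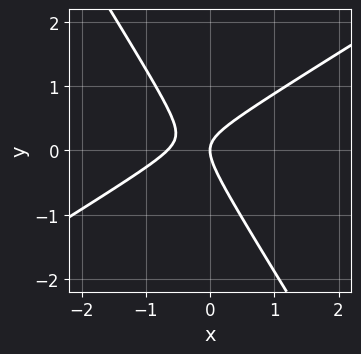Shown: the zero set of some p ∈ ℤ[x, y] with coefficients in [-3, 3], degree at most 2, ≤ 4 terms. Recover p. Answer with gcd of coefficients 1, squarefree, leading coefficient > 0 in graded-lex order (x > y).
deg p = 2.
Reading off the gridlines: one y-axis crossing is at y = 0; one x-axis crossing is at x = 0.
Together with the visible shape, these determine p as stated.

3*x^2 - 3*x*y - 3*y^2 + 2*x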